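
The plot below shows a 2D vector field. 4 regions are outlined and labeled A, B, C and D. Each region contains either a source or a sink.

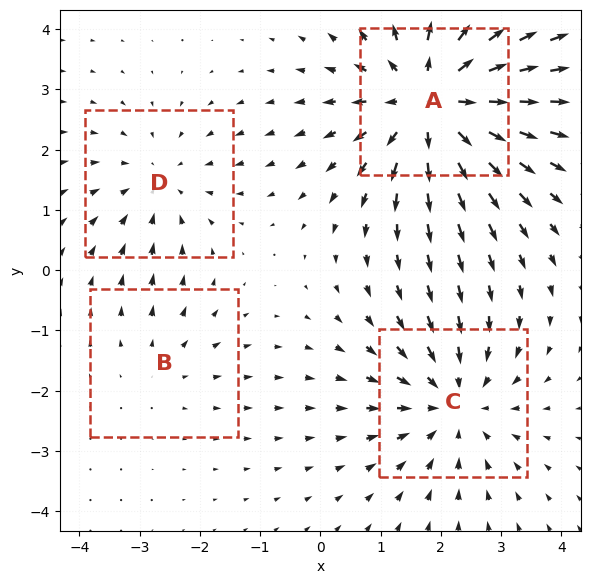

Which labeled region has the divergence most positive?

Divergence at each region's feature centre — A: about +6, B: about +2, C: about -4, D: about -3. Region A is most positive.

A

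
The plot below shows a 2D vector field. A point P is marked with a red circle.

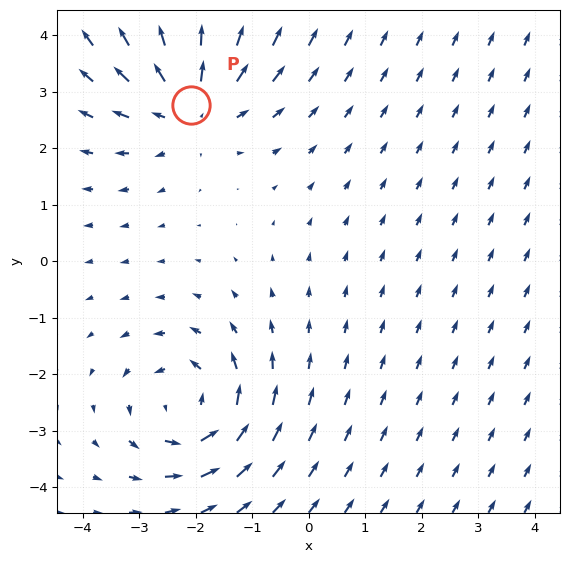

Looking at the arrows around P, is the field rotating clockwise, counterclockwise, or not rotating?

not rotating

Near P at (-2.1, 2.8) the arrows show no circulation. The curl there is ≈0.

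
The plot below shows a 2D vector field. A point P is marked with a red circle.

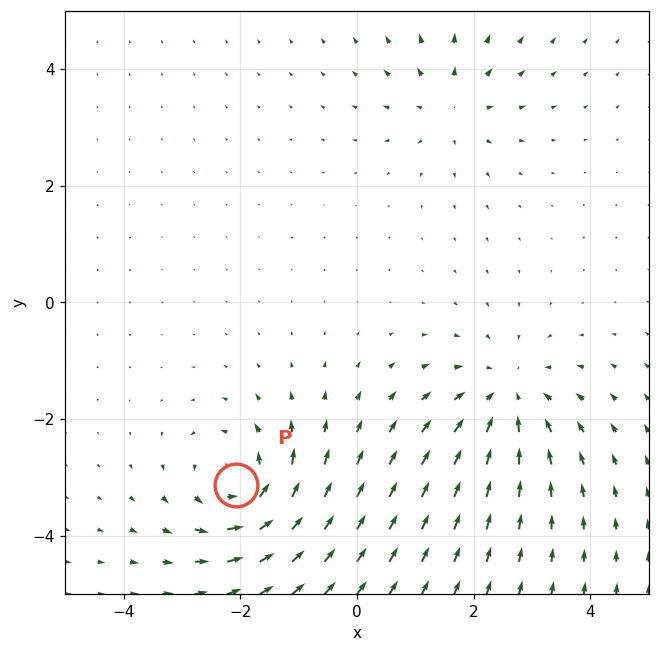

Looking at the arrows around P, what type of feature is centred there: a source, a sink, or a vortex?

vortex

At P (-2.1, -3.1) the arrows circulate counterclockwise. Divergence ≈0, curl about +6 — near-zero divergence with nonzero curl is a vortex.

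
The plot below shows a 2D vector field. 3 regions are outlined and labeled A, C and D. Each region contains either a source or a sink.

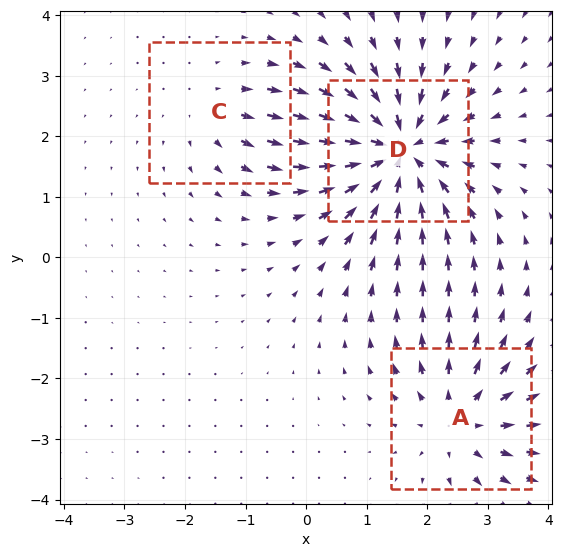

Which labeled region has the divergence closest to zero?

C

Divergence at each region's feature centre — A: about +4, C: about +2, D: about -6. Region C is closest to zero.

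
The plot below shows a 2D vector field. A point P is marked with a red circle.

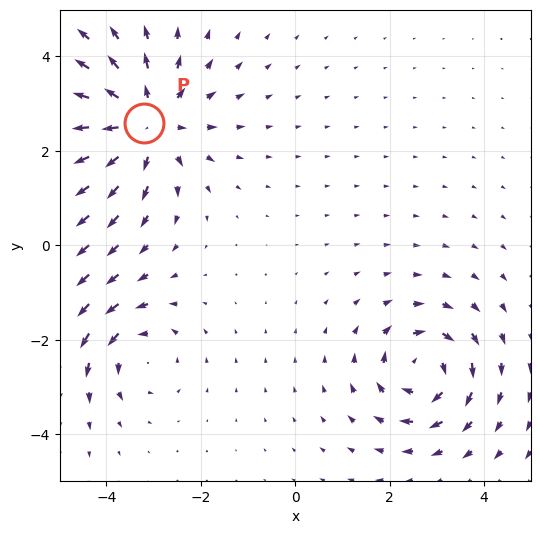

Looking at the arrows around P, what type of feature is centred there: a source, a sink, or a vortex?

source

At P (-3.2, 2.6) the arrows spread outward. Divergence about +4, curl ≈0 — positive divergence with near-zero curl is a source.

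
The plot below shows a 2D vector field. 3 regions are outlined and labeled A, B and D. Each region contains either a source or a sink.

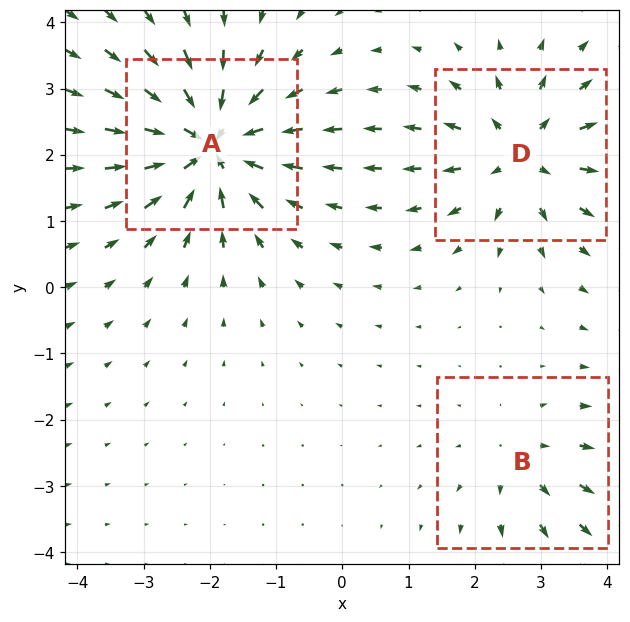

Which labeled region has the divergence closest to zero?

Divergence at each region's feature centre — A: about -5, B: about +2, D: about +4. Region B is closest to zero.

B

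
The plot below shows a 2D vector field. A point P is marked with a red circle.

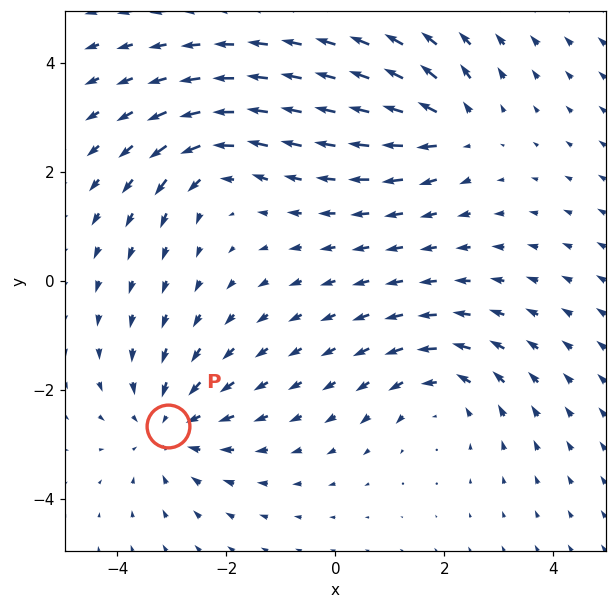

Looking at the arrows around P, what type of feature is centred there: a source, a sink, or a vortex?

At P (-3.1, -2.7) the arrows converge inward. Divergence about -3, curl ≈0 — negative divergence with near-zero curl is a sink.

sink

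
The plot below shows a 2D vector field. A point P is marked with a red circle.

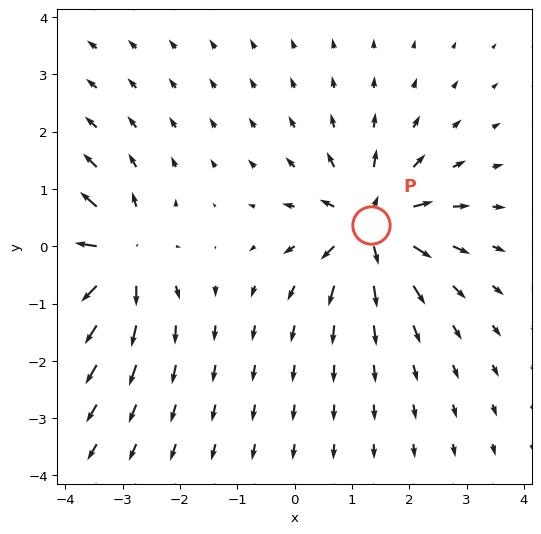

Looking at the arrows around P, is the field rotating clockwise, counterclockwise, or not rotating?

Near P at (1.3, 0.4) the arrows show no circulation. The curl there is ≈0.

not rotating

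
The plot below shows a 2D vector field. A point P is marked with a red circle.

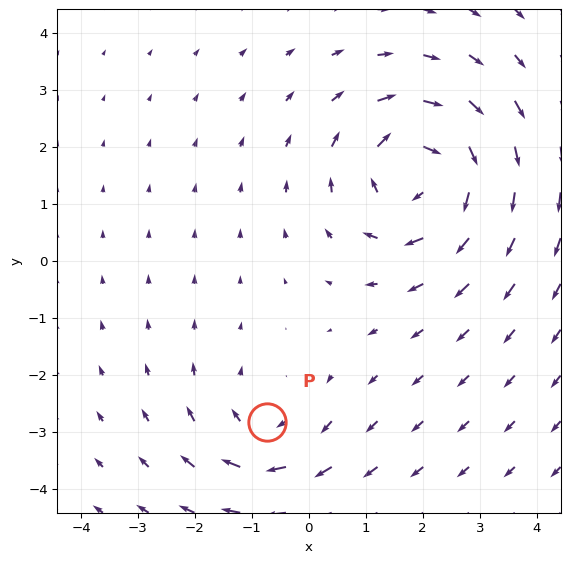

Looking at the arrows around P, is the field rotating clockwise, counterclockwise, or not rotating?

Near P at (-0.7, -2.8) the arrows circulate clockwise. The curl (z-component) there is about -3; negative curl means clockwise rotation.

clockwise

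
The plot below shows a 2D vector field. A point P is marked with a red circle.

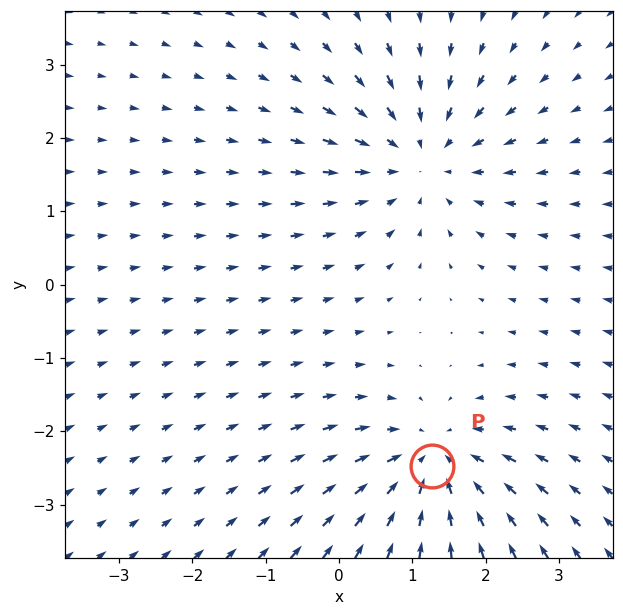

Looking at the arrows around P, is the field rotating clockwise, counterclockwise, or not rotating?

Near P at (1.3, -2.5) the arrows show no circulation. The curl there is ≈0.

not rotating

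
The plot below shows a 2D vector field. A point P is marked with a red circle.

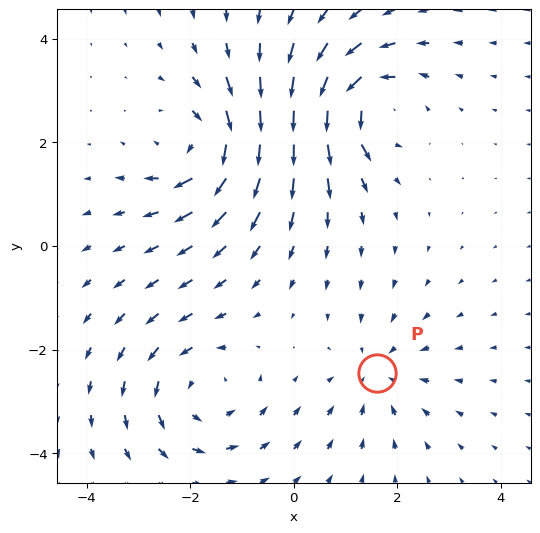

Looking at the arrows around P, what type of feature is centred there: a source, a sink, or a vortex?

sink

At P (1.6, -2.5) the arrows converge inward. Divergence about -2, curl ≈0 — negative divergence with near-zero curl is a sink.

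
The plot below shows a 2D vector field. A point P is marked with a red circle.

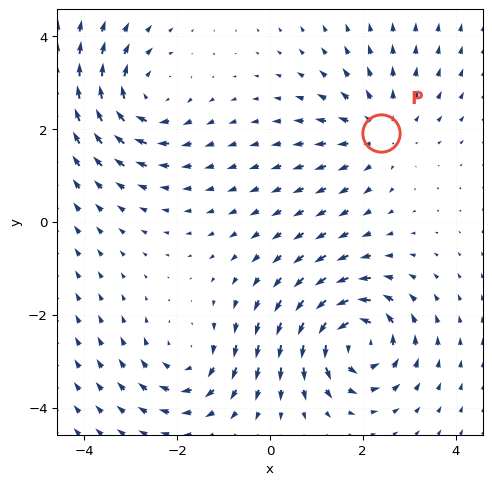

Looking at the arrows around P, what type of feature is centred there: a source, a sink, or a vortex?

At P (2.4, 1.9) the arrows spread outward. Divergence about +3, curl ≈0 — positive divergence with near-zero curl is a source.

source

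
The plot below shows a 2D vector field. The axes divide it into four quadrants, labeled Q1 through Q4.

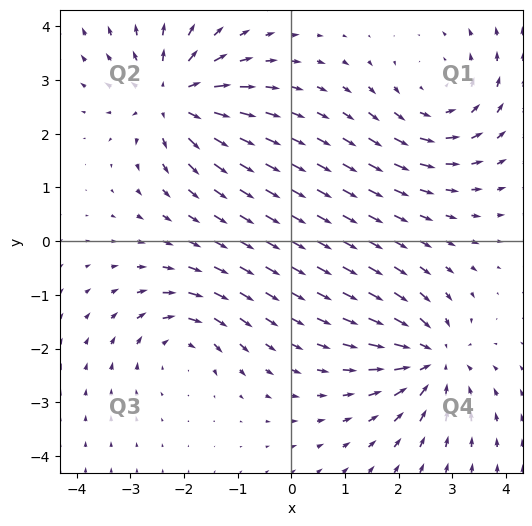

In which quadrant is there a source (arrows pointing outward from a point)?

The source sits at approximately (-2.2, 2.7), which lies in quadrant Q2. The divergence there is about +5, positive as expected for a source.

Q2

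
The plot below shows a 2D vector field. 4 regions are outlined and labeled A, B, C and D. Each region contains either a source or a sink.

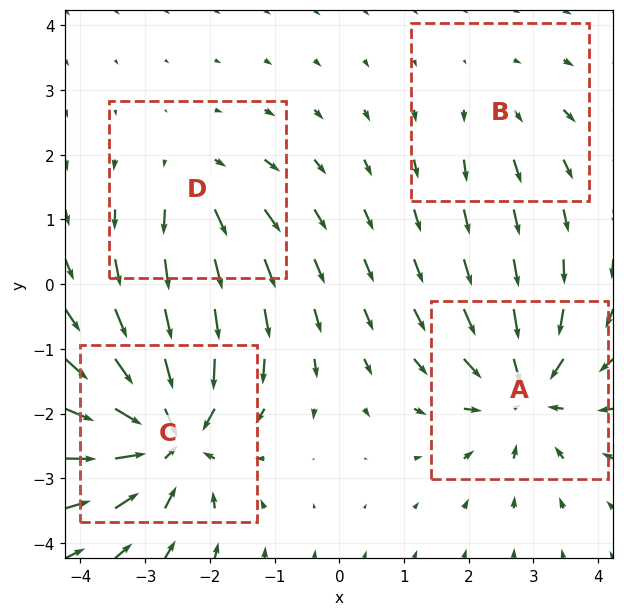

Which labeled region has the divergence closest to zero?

Divergence at each region's feature centre — A: about -5, B: about +2, C: about -7, D: about +3. Region B is closest to zero.

B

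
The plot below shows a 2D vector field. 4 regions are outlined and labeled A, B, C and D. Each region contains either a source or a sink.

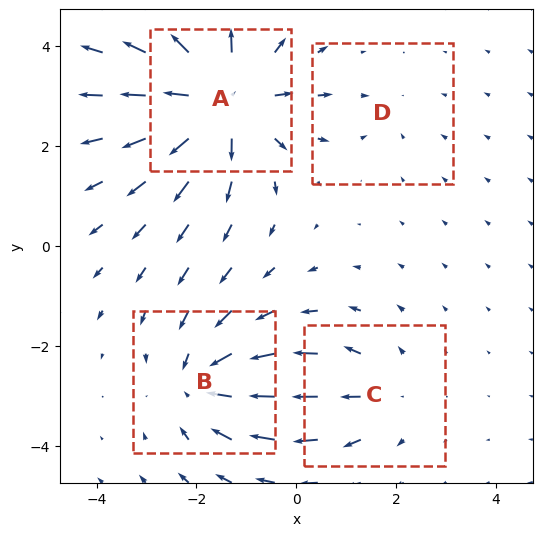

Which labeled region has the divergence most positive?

A

Divergence at each region's feature centre — A: about +7, B: about -5, C: about +3, D: about -2. Region A is most positive.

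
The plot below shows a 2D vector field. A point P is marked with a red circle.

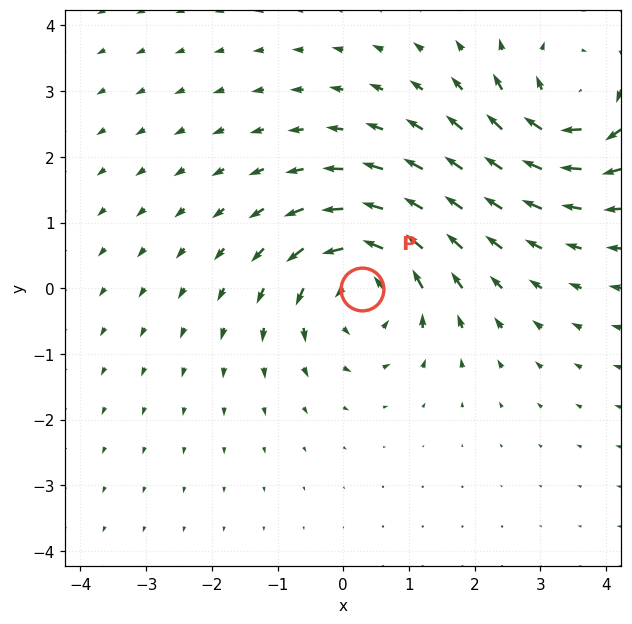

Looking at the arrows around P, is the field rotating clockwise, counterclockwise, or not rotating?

counterclockwise

Near P at (0.3, -0.0) the arrows circulate counterclockwise. The curl (z-component) there is about +5; positive curl means counterclockwise rotation.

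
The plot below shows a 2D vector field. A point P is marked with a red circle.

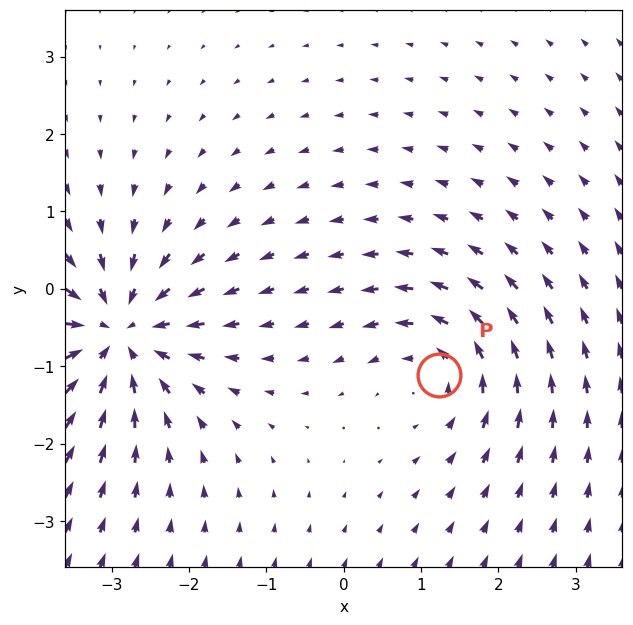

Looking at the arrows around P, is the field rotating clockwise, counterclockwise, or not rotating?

Near P at (1.2, -1.1) the arrows circulate counterclockwise. The curl (z-component) there is about +3; positive curl means counterclockwise rotation.

counterclockwise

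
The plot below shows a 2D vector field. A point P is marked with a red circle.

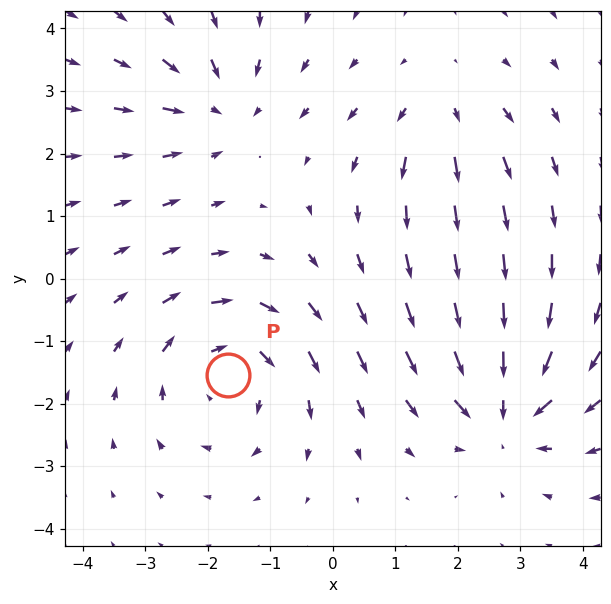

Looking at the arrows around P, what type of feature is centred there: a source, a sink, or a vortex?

At P (-1.7, -1.5) the arrows circulate clockwise. Divergence ≈0, curl about -4 — near-zero divergence with nonzero curl is a vortex.

vortex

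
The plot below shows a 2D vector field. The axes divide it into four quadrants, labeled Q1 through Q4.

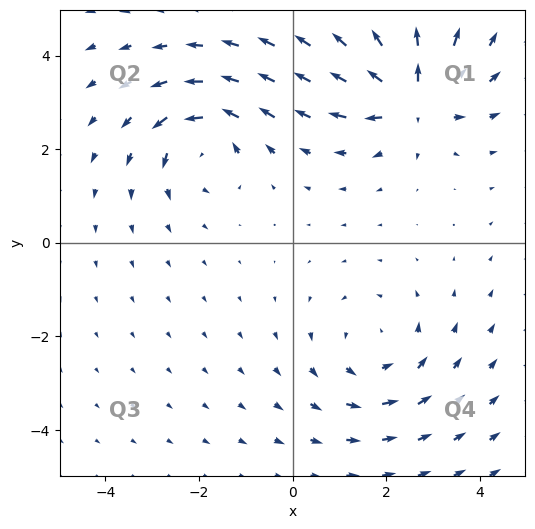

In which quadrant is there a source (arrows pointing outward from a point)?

Q1

The source sits at approximately (2.6, 3.1), which lies in quadrant Q1. The divergence there is about +6, positive as expected for a source.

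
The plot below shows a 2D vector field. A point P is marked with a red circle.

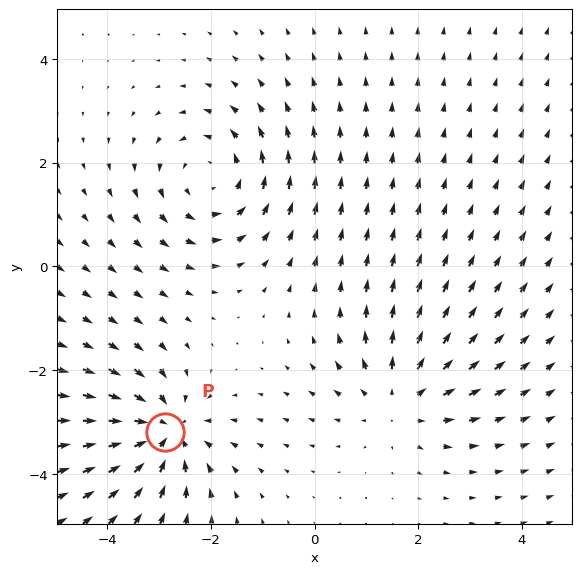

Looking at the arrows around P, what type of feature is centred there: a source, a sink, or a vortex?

At P (-2.9, -3.2) the arrows converge inward. Divergence about -5, curl ≈0 — negative divergence with near-zero curl is a sink.

sink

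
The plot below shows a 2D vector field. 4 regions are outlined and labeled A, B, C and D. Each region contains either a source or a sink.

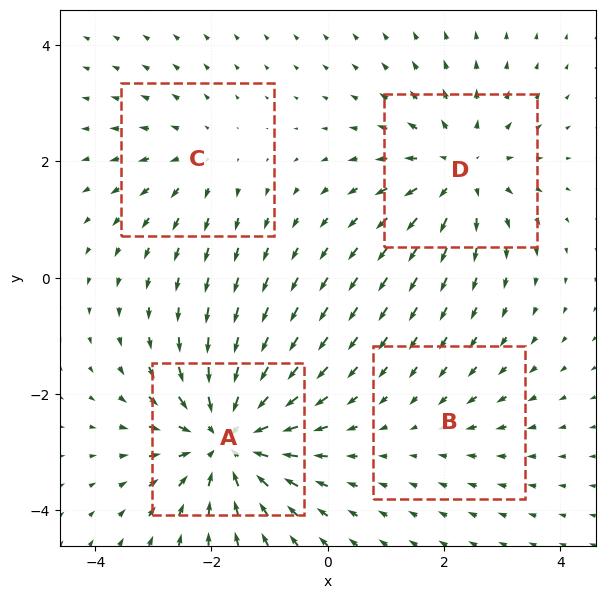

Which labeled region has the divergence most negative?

Divergence at each region's feature centre — A: about -7, B: about -2, C: about +3, D: about +5. Region A is most negative.

A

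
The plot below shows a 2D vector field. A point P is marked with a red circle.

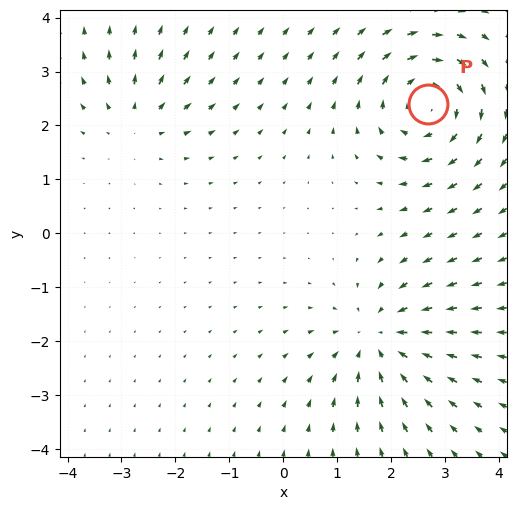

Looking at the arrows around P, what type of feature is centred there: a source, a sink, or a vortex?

vortex

At P (2.7, 2.4) the arrows circulate clockwise. Divergence ≈0, curl about -5 — near-zero divergence with nonzero curl is a vortex.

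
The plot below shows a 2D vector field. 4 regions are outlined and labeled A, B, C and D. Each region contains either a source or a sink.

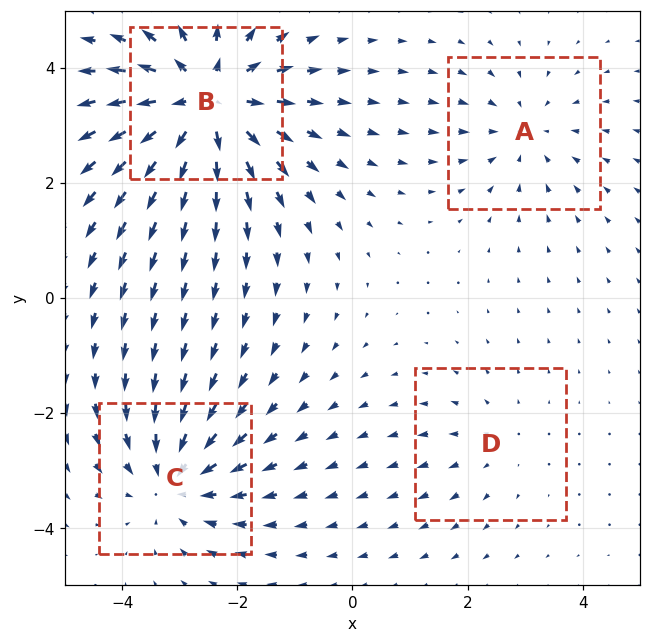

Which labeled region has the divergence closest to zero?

D

Divergence at each region's feature centre — A: about -3, B: about +7, C: about -4, D: about +2. Region D is closest to zero.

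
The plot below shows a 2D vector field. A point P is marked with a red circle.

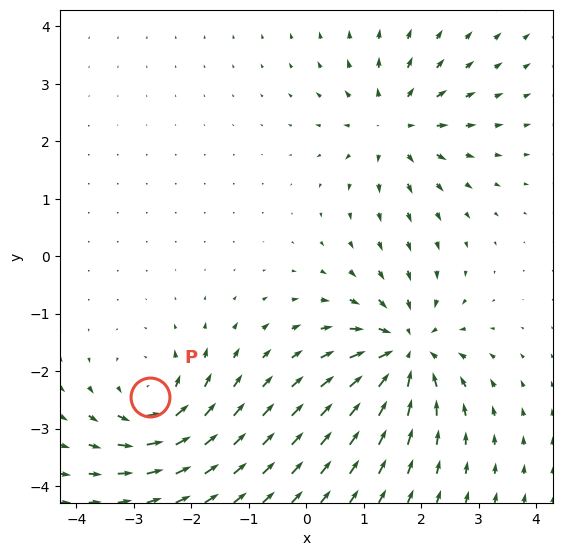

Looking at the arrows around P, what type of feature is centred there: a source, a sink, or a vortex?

At P (-2.7, -2.4) the arrows circulate counterclockwise. Divergence ≈0, curl about +4 — near-zero divergence with nonzero curl is a vortex.

vortex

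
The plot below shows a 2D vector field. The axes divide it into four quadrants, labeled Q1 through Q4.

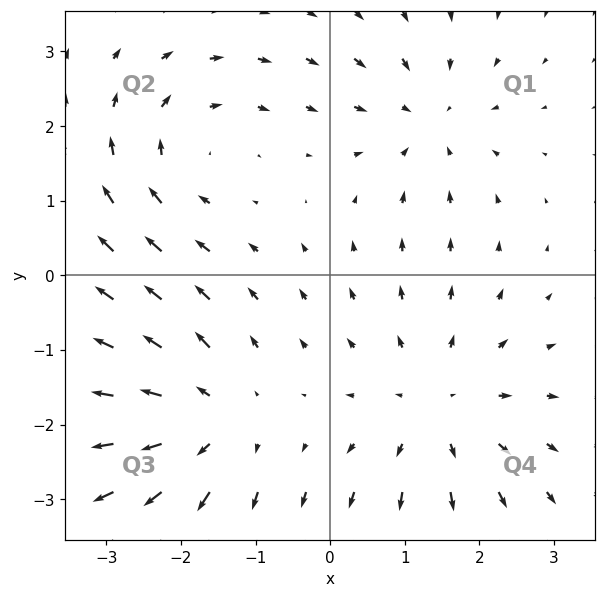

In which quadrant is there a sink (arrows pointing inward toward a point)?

The sink sits at approximately (1.3, 2.1), which lies in quadrant Q1. The divergence there is about -4, negative as expected for a sink.

Q1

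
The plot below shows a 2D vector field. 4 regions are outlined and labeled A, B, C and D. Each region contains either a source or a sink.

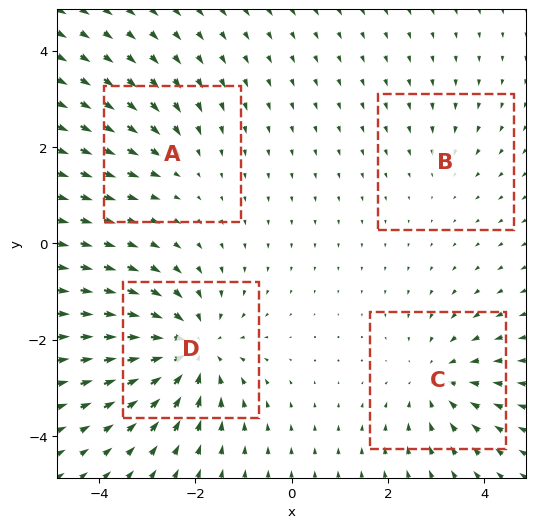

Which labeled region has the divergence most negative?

Divergence at each region's feature centre — A: about -3, B: about -2, C: about -4, D: about -7. Region D is most negative.

D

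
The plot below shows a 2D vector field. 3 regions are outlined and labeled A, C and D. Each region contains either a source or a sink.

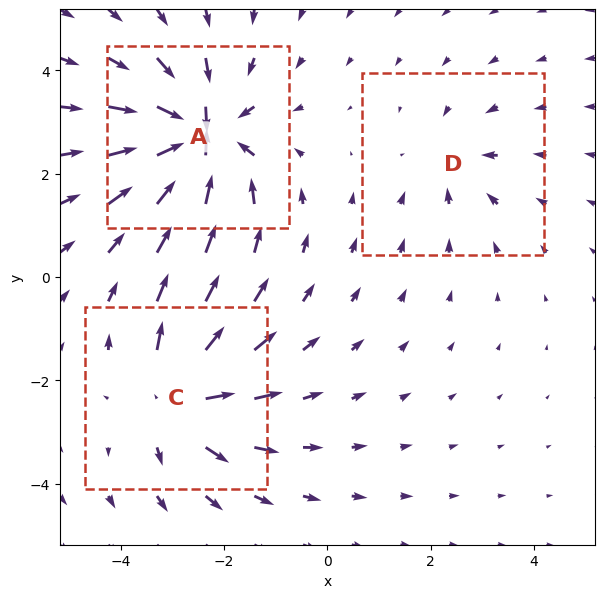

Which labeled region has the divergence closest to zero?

D

Divergence at each region's feature centre — A: about -6, C: about +4, D: about -2. Region D is closest to zero.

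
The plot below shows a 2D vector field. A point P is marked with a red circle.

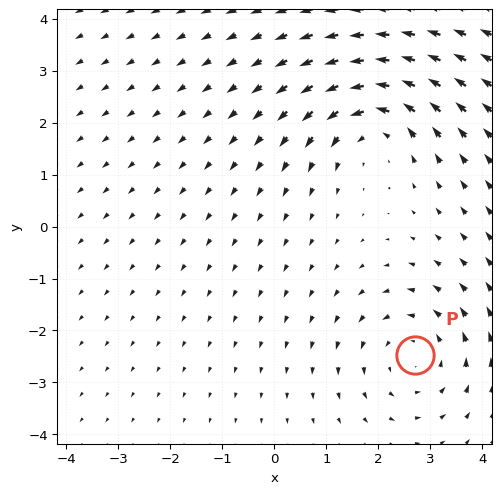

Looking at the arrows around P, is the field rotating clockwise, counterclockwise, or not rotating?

counterclockwise

Near P at (2.7, -2.5) the arrows circulate counterclockwise. The curl (z-component) there is about +4; positive curl means counterclockwise rotation.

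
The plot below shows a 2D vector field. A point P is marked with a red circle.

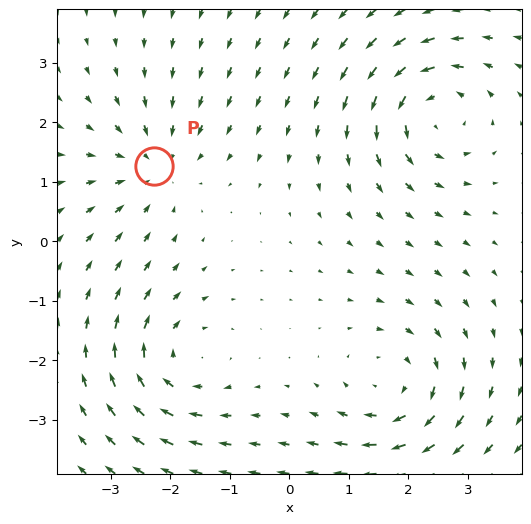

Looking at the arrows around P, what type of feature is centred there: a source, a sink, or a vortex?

sink

At P (-2.3, 1.3) the arrows converge inward. Divergence about -4, curl ≈0 — negative divergence with near-zero curl is a sink.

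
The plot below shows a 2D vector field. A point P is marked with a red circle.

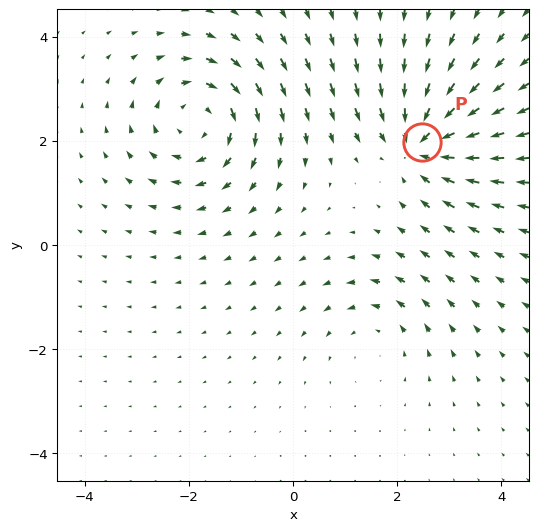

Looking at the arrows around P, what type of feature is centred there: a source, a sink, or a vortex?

At P (2.5, 2.0) the arrows converge inward. Divergence about -6, curl ≈0 — negative divergence with near-zero curl is a sink.

sink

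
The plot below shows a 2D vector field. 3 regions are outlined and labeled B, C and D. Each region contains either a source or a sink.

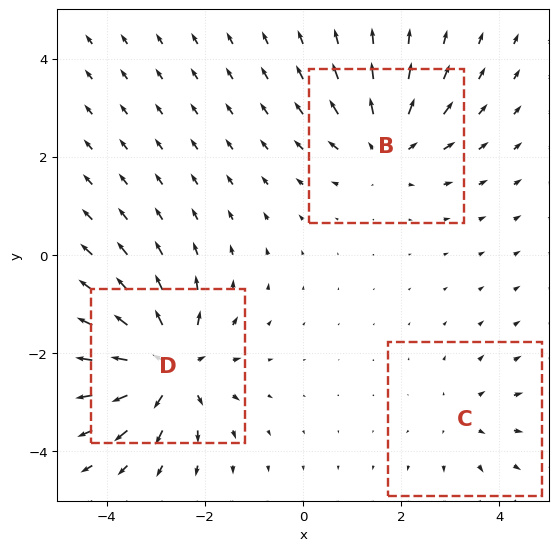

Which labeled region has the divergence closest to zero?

C

Divergence at each region's feature centre — B: about +4, C: about +2, D: about +5. Region C is closest to zero.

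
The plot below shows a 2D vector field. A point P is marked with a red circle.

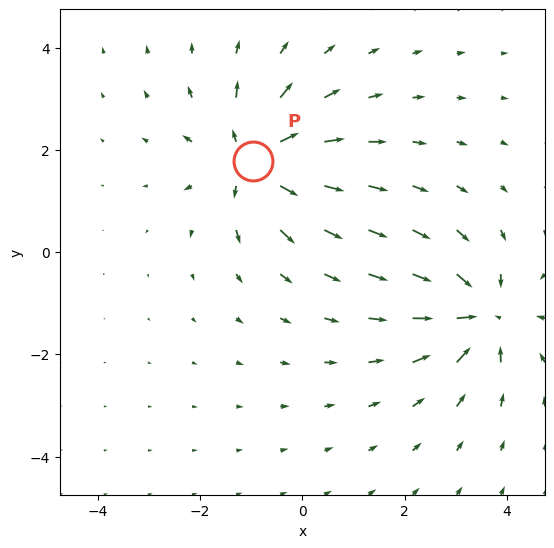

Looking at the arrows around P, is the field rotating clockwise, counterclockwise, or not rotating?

Near P at (-1.0, 1.8) the arrows show no circulation. The curl there is ≈0.

not rotating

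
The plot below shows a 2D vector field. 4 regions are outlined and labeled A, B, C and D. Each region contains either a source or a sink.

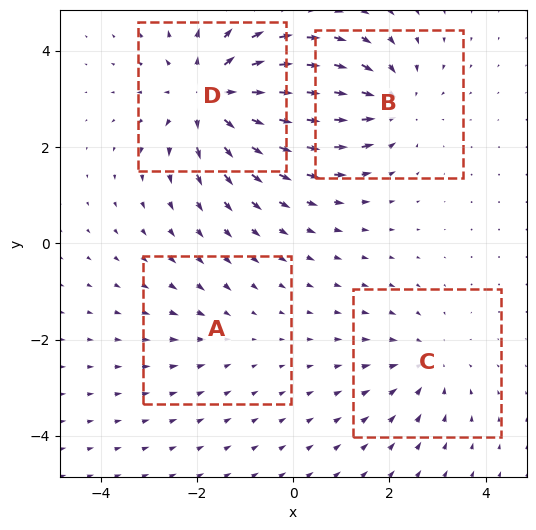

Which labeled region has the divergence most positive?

Divergence at each region's feature centre — A: about -2, B: about -4, C: about -3, D: about +6. Region D is most positive.

D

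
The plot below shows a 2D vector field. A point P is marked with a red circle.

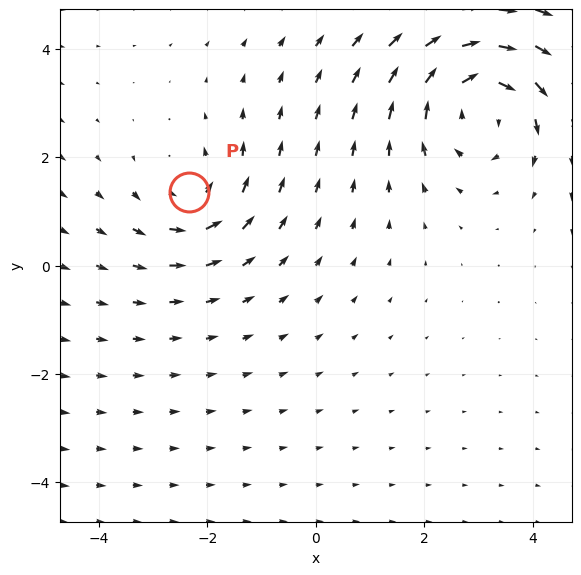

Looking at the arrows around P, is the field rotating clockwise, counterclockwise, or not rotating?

counterclockwise

Near P at (-2.3, 1.4) the arrows circulate counterclockwise. The curl (z-component) there is about +3; positive curl means counterclockwise rotation.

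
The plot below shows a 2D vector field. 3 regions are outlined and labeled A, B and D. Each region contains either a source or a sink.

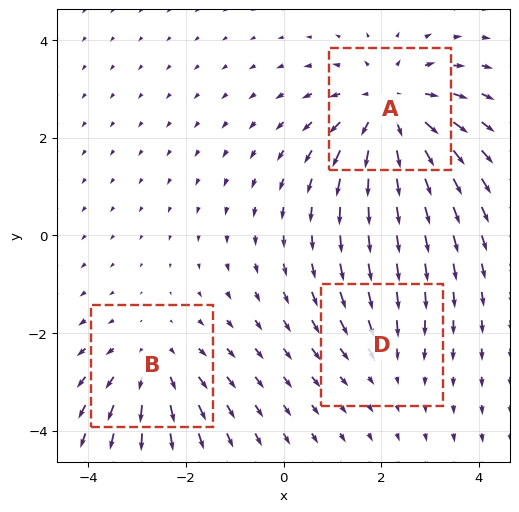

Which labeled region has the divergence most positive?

A

Divergence at each region's feature centre — A: about +4, B: about +3, D: about -2. Region A is most positive.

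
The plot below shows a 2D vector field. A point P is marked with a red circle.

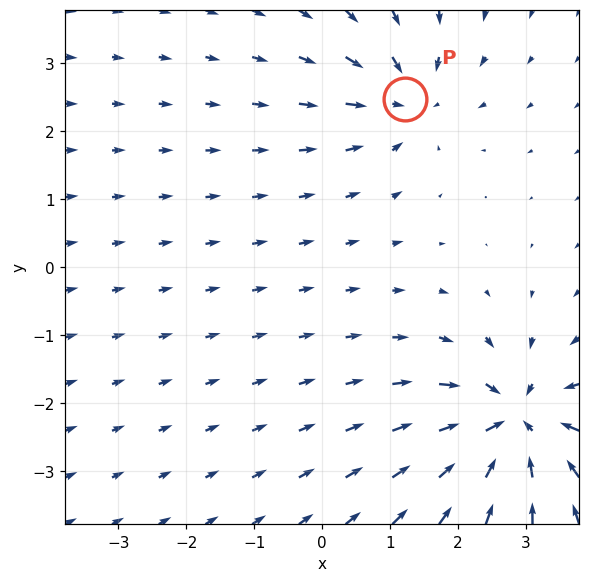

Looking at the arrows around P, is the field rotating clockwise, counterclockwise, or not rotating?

not rotating

Near P at (1.2, 2.5) the arrows show no circulation. The curl there is ≈0.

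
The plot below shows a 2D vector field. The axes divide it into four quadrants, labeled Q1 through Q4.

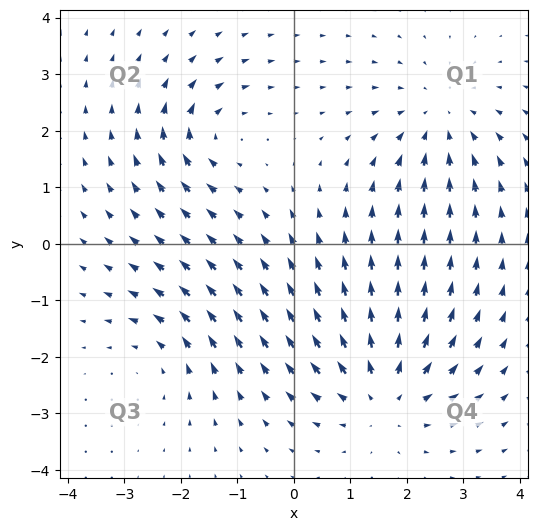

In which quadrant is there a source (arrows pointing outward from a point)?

The source sits at approximately (1.6, -2.7), which lies in quadrant Q4. The divergence there is about +4, positive as expected for a source.

Q4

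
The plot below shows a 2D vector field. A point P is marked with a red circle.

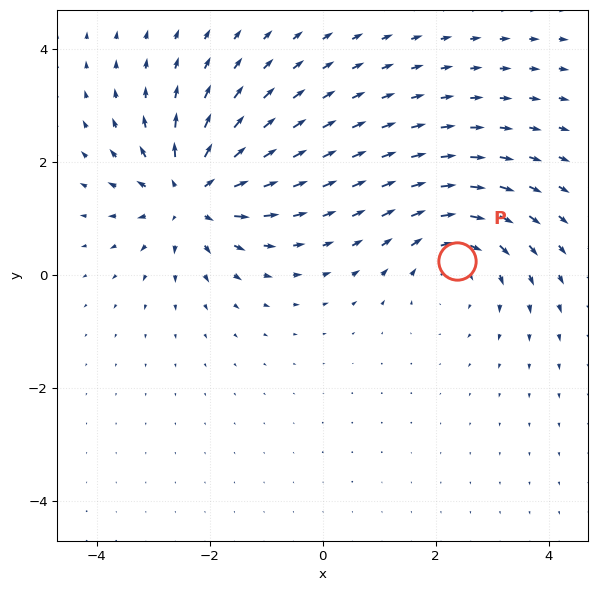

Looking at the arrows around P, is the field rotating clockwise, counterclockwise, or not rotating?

Near P at (2.4, 0.2) the arrows circulate clockwise. The curl (z-component) there is about -4; negative curl means clockwise rotation.

clockwise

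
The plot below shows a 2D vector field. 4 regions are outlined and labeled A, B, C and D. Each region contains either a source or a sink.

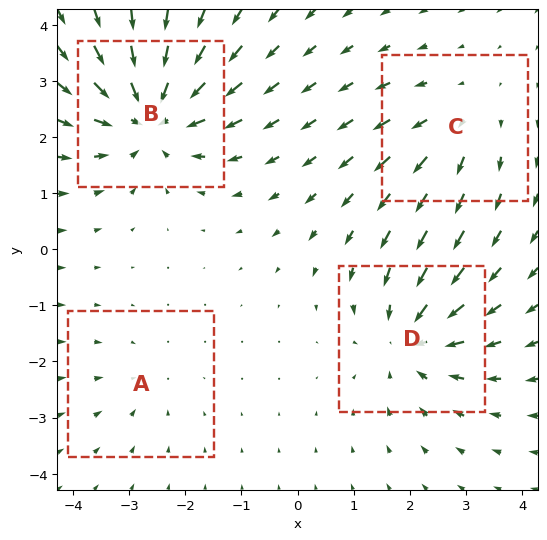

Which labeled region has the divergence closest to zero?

Divergence at each region's feature centre — A: about -2, B: about -6, C: about +3, D: about -5. Region A is closest to zero.

A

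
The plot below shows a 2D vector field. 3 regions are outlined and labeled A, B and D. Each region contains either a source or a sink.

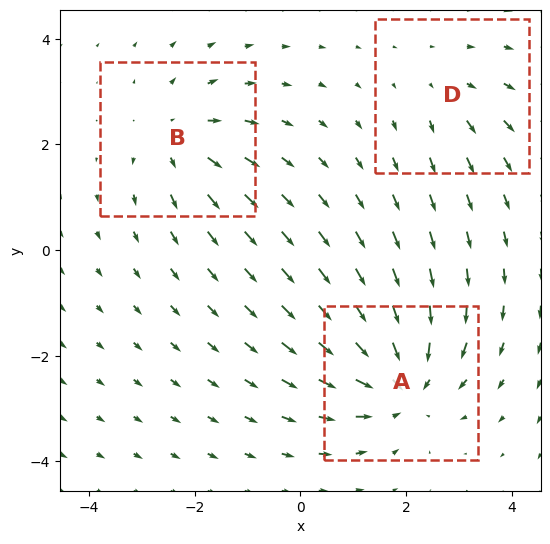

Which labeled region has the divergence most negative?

A

Divergence at each region's feature centre — A: about -5, B: about +3, D: about +2. Region A is most negative.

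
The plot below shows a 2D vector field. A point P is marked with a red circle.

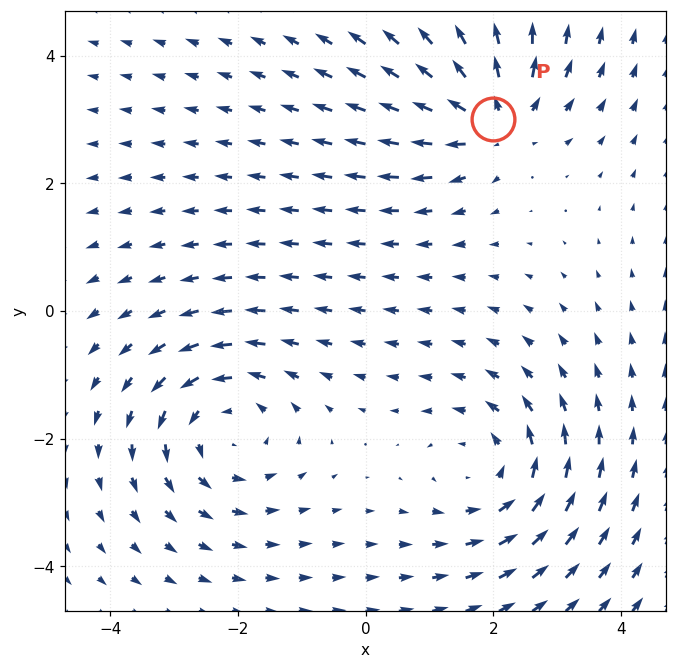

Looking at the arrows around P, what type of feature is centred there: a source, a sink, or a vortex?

At P (2.0, 3.0) the arrows spread outward. Divergence about +3, curl ≈0 — positive divergence with near-zero curl is a source.

source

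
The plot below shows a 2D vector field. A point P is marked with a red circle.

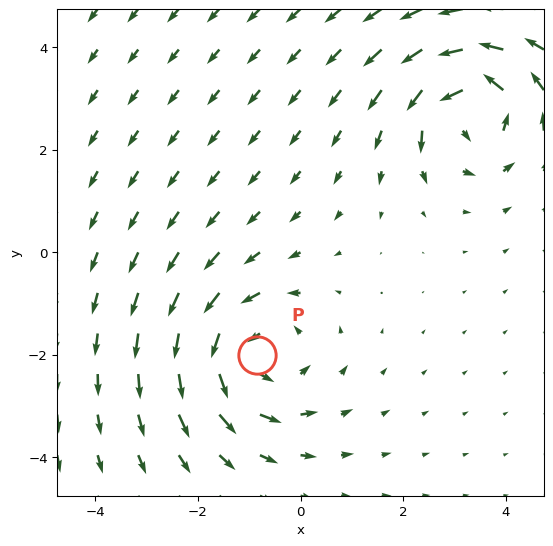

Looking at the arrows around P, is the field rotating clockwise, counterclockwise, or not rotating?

counterclockwise

Near P at (-0.8, -2.0) the arrows circulate counterclockwise. The curl (z-component) there is about +3; positive curl means counterclockwise rotation.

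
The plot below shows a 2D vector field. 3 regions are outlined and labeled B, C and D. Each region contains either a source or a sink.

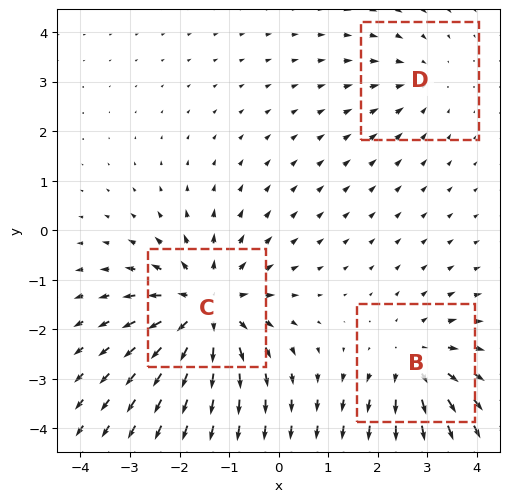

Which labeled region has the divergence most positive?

Divergence at each region's feature centre — B: about +3, C: about +5, D: about -2. Region C is most positive.

C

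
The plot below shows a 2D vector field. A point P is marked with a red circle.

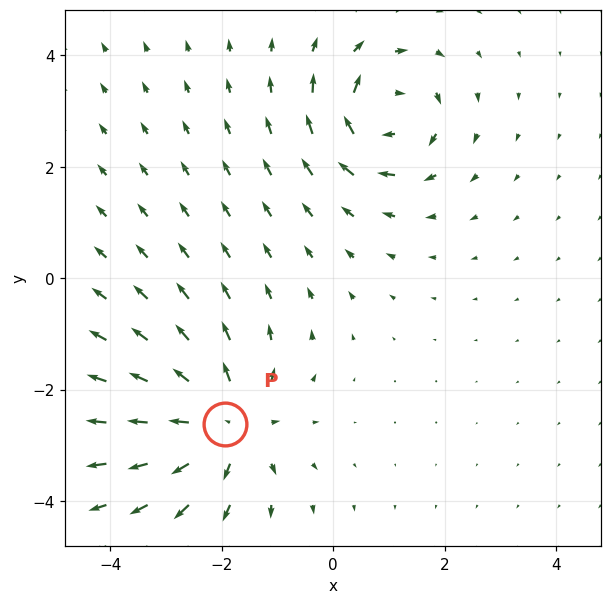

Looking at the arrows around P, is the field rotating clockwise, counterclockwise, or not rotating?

Near P at (-1.9, -2.6) the arrows show no circulation. The curl there is ≈0.

not rotating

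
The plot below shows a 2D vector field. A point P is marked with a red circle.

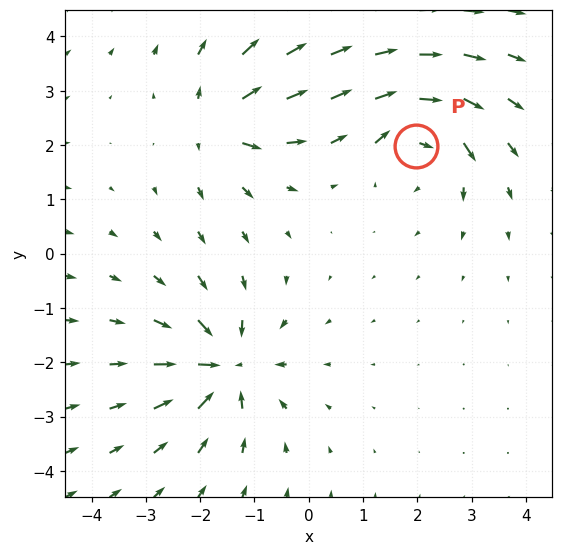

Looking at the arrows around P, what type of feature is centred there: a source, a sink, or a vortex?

At P (2.0, 2.0) the arrows circulate clockwise. Divergence ≈0, curl about -4 — near-zero divergence with nonzero curl is a vortex.

vortex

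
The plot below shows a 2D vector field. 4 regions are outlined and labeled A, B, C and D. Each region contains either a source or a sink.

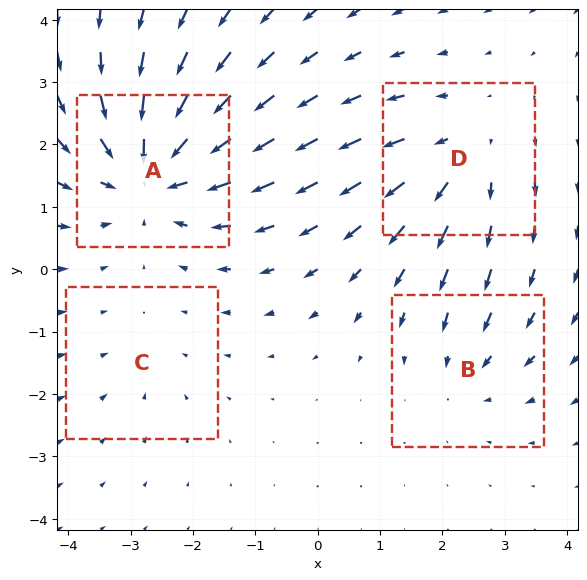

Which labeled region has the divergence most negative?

Divergence at each region's feature centre — A: about -6, B: about -3, C: about -2, D: about +4. Region A is most negative.

A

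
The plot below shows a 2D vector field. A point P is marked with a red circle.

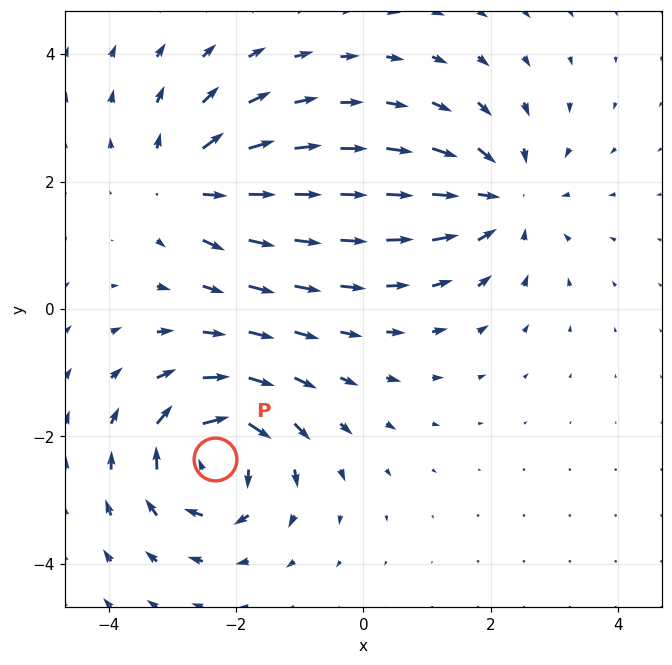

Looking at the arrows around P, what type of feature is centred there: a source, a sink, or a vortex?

vortex

At P (-2.3, -2.4) the arrows circulate clockwise. Divergence ≈0, curl about -7 — near-zero divergence with nonzero curl is a vortex.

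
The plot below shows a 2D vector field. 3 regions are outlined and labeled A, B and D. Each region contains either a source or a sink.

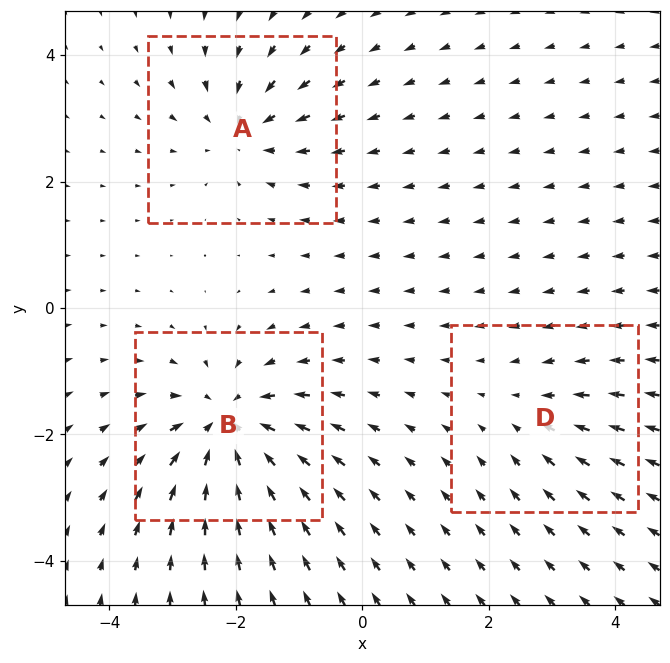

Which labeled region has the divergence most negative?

B

Divergence at each region's feature centre — A: about -4, B: about -6, D: about -2. Region B is most negative.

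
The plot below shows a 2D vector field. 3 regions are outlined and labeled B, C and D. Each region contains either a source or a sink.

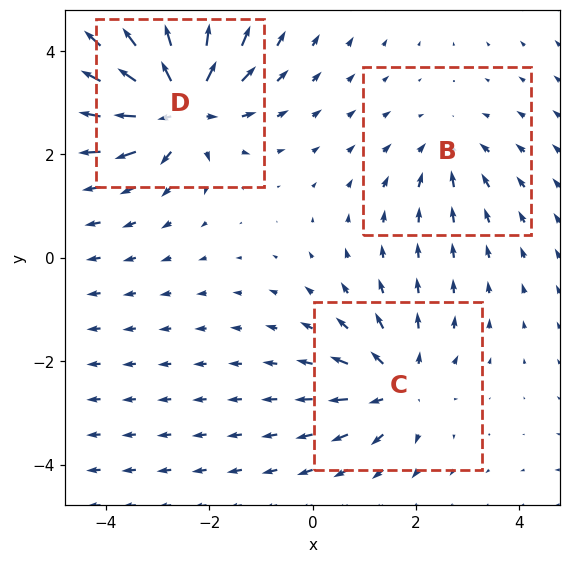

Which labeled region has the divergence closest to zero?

Divergence at each region's feature centre — B: about -2, C: about +4, D: about +6. Region B is closest to zero.

B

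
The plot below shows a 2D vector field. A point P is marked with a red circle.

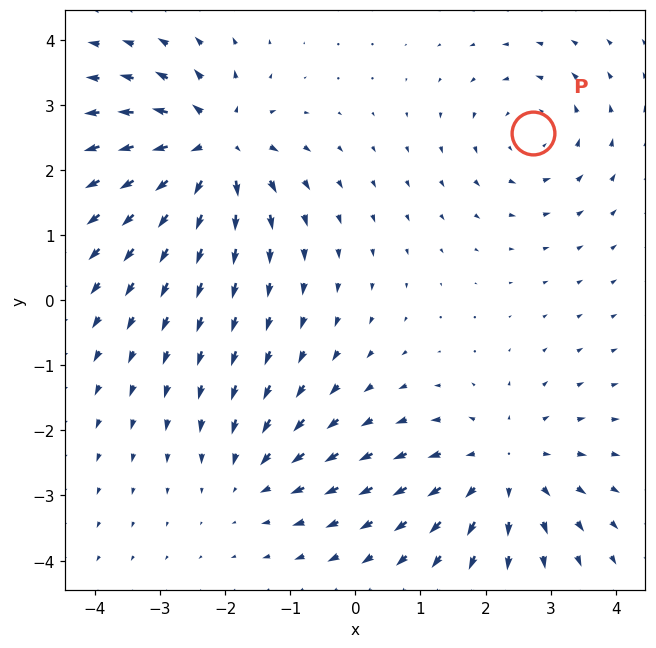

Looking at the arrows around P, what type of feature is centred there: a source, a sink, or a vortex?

At P (2.7, 2.6) the arrows circulate counterclockwise. Divergence ≈0, curl about +3 — near-zero divergence with nonzero curl is a vortex.

vortex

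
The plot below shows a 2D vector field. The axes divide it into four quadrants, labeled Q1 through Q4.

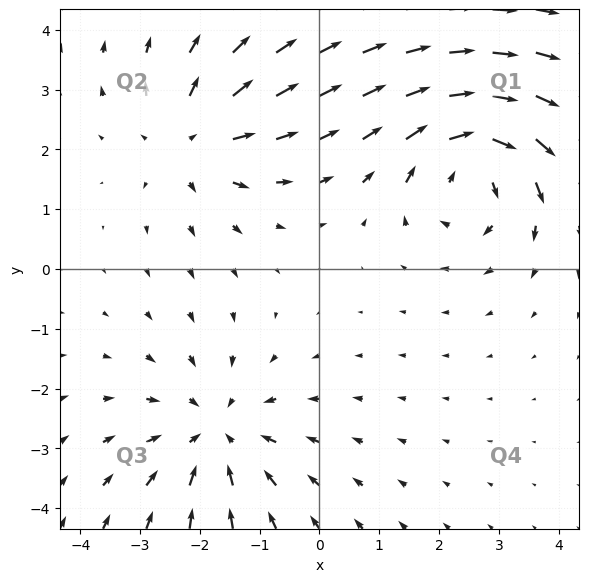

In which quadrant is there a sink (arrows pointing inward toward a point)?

The sink sits at approximately (-1.7, -2.8), which lies in quadrant Q3. The divergence there is about -4, negative as expected for a sink.

Q3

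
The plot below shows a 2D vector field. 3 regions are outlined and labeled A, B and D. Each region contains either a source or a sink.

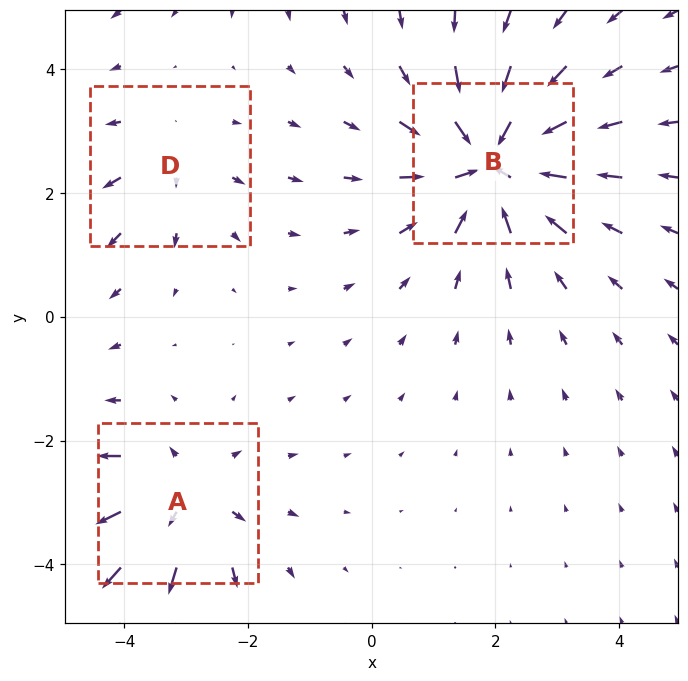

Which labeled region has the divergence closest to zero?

Divergence at each region's feature centre — A: about +3, B: about -5, D: about +2. Region D is closest to zero.

D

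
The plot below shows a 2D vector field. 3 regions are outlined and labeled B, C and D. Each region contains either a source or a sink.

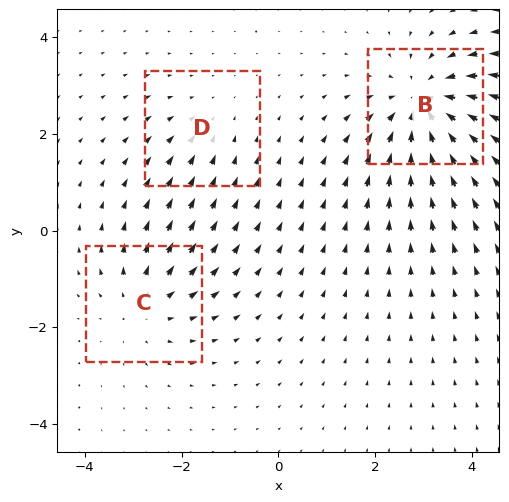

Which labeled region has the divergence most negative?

Divergence at each region's feature centre — B: about -5, C: about +3, D: about -2. Region B is most negative.

B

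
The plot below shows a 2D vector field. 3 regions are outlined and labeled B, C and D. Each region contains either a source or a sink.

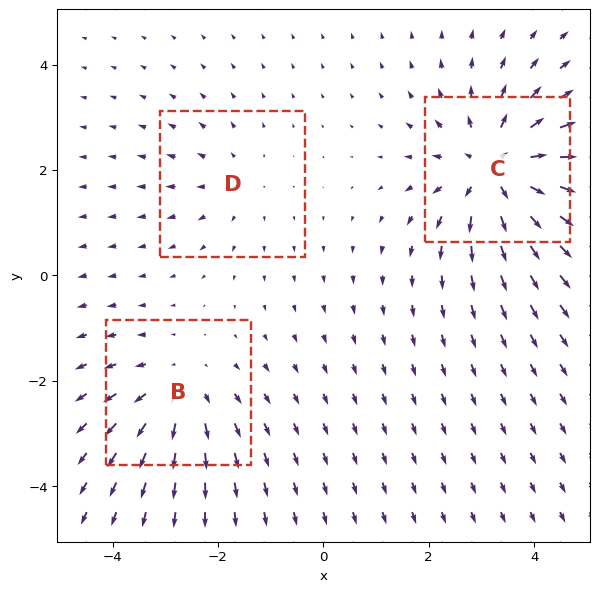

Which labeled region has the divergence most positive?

C

Divergence at each region's feature centre — B: about +3, C: about +5, D: about +2. Region C is most positive.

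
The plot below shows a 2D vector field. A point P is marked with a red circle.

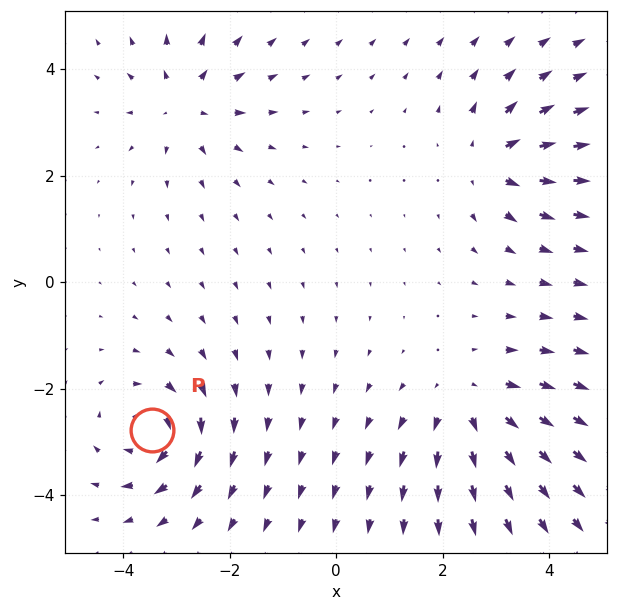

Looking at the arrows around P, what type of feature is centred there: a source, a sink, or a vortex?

At P (-3.4, -2.8) the arrows circulate clockwise. Divergence ≈0, curl about -6 — near-zero divergence with nonzero curl is a vortex.

vortex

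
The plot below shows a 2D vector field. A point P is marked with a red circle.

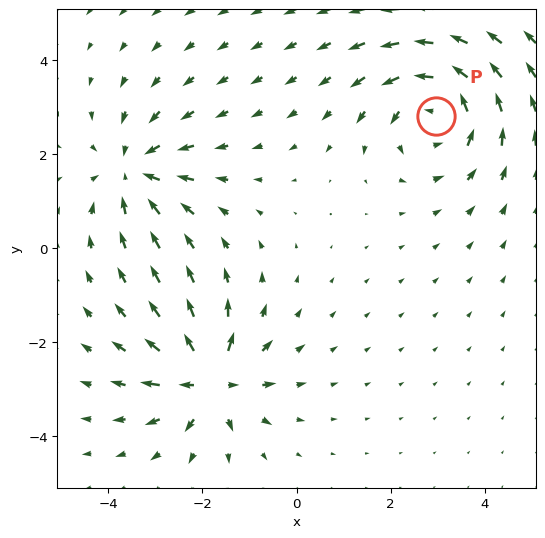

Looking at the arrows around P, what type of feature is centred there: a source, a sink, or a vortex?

At P (3.0, 2.8) the arrows circulate counterclockwise. Divergence ≈0, curl about +4 — near-zero divergence with nonzero curl is a vortex.

vortex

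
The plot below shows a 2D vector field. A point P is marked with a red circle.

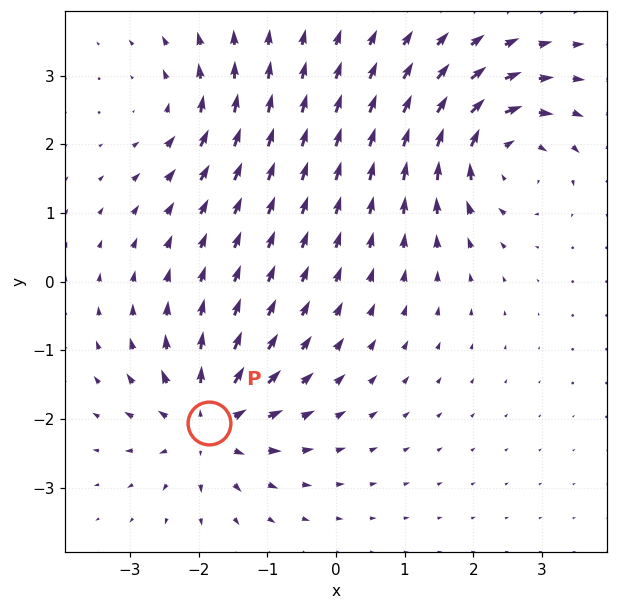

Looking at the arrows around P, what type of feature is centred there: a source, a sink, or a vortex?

At P (-1.9, -2.1) the arrows spread outward. Divergence about +6, curl ≈0 — positive divergence with near-zero curl is a source.

source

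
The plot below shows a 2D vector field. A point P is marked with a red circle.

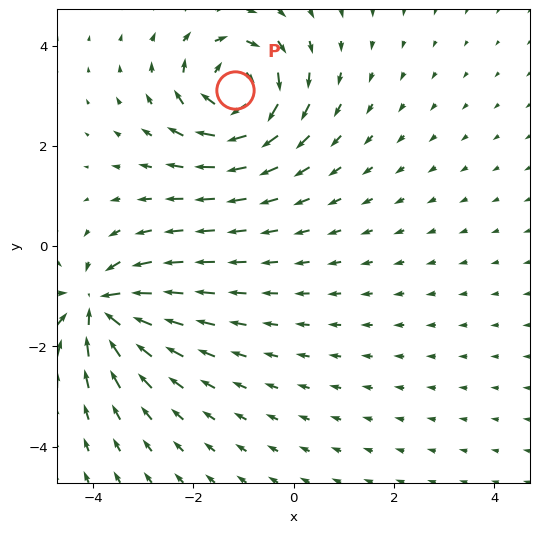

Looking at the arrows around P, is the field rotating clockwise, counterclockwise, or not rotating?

Near P at (-1.2, 3.1) the arrows circulate clockwise. The curl (z-component) there is about -6; negative curl means clockwise rotation.

clockwise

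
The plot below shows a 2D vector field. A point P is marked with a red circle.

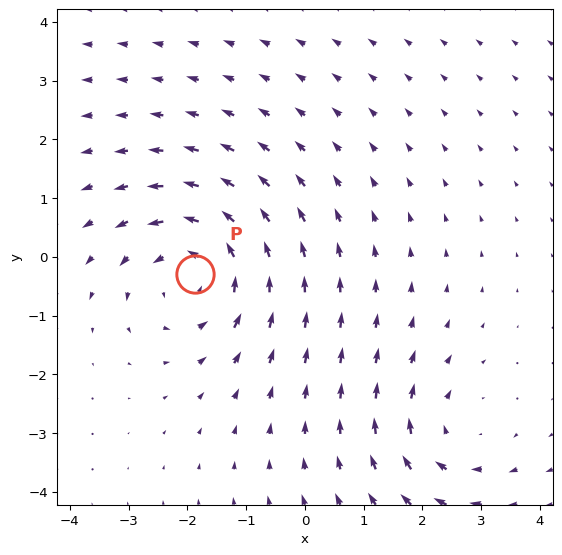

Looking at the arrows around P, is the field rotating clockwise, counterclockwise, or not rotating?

Near P at (-1.9, -0.3) the arrows circulate counterclockwise. The curl (z-component) there is about +4; positive curl means counterclockwise rotation.

counterclockwise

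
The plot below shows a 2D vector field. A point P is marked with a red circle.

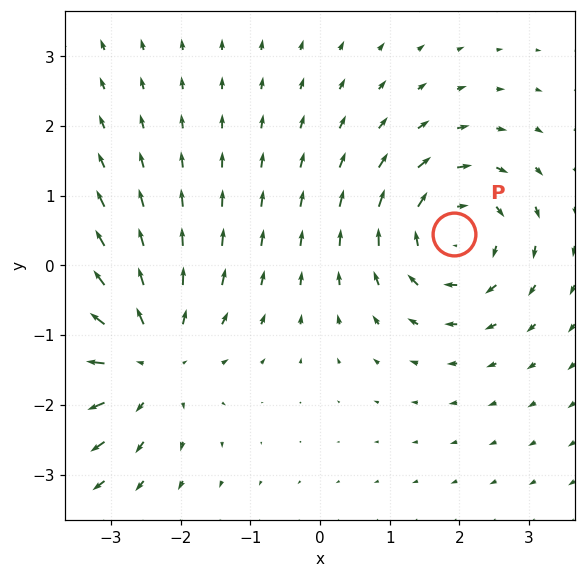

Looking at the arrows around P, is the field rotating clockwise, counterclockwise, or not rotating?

Near P at (1.9, 0.5) the arrows circulate clockwise. The curl (z-component) there is about -5; negative curl means clockwise rotation.

clockwise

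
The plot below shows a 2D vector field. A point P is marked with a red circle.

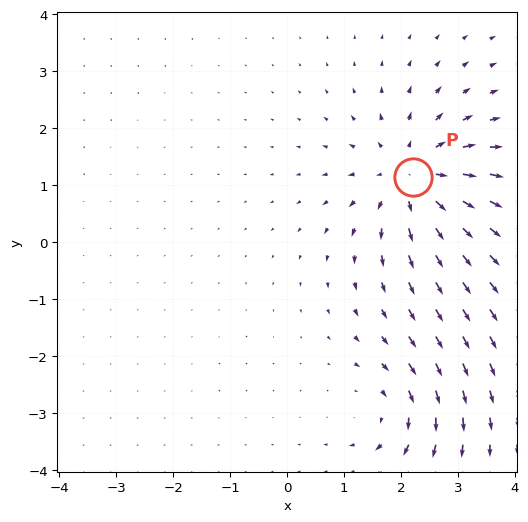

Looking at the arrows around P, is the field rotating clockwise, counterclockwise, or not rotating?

not rotating

Near P at (2.2, 1.1) the arrows show no circulation. The curl there is ≈0.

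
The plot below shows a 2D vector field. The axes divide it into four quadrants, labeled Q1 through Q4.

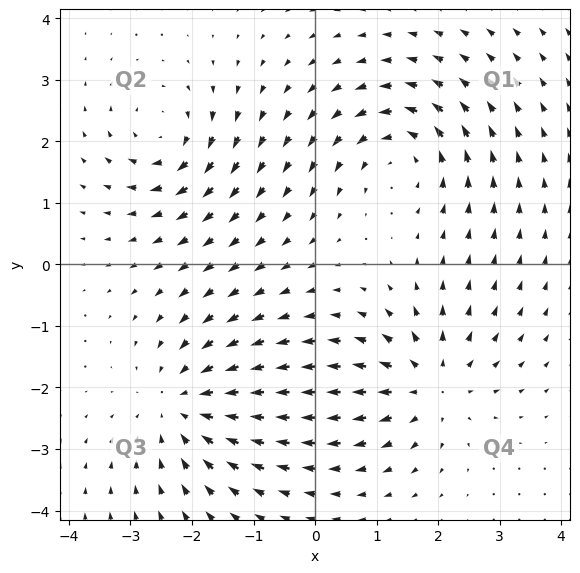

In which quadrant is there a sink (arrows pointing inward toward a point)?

Q3

The sink sits at approximately (-2.1, -2.3), which lies in quadrant Q3. The divergence there is about -4, negative as expected for a sink.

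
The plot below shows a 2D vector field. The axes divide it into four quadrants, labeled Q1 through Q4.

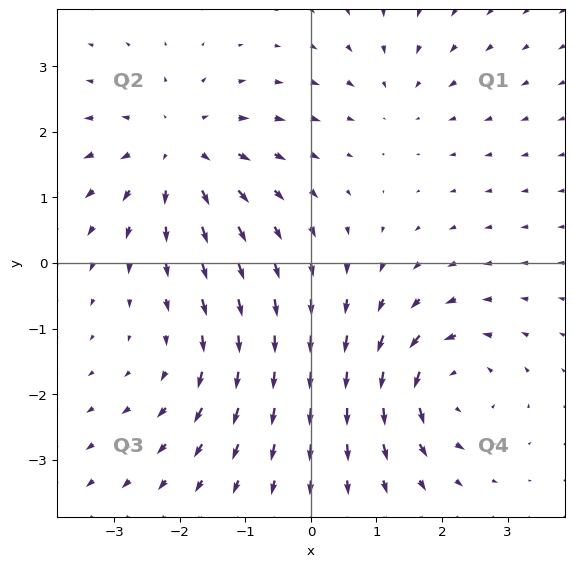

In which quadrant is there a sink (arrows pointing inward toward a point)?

The sink sits at approximately (1.3, 2.5), which lies in quadrant Q1. The divergence there is about -2, negative as expected for a sink.

Q1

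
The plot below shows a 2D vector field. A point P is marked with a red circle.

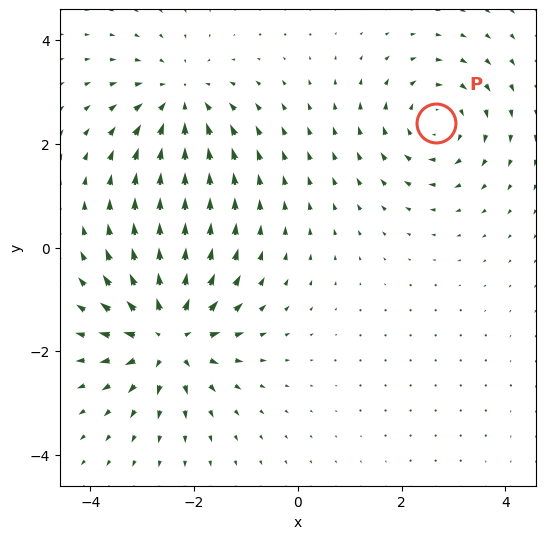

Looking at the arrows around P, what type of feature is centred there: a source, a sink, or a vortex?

vortex

At P (2.7, 2.4) the arrows circulate clockwise. Divergence ≈0, curl about -3 — near-zero divergence with nonzero curl is a vortex.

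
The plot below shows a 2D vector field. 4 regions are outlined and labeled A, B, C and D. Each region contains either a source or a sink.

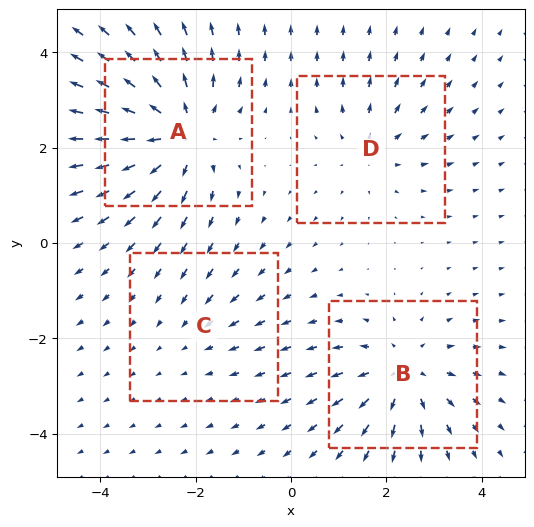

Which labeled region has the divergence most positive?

Divergence at each region's feature centre — A: about +6, B: about +5, C: about -2, D: about +3. Region A is most positive.

A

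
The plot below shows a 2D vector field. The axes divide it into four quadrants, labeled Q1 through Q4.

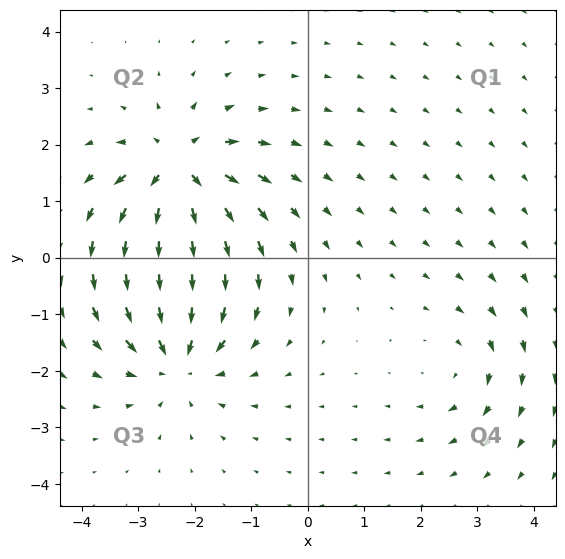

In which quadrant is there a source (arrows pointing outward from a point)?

Q2

The source sits at approximately (-2.3, 1.5), which lies in quadrant Q2. The divergence there is about +6, positive as expected for a source.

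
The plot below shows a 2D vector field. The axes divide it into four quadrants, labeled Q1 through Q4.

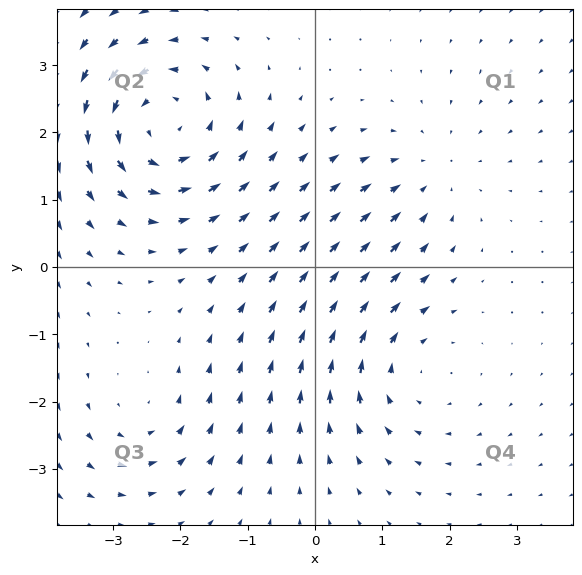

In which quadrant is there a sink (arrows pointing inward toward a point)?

The sink sits at approximately (1.7, 1.4), which lies in quadrant Q1. The divergence there is about -3, negative as expected for a sink.

Q1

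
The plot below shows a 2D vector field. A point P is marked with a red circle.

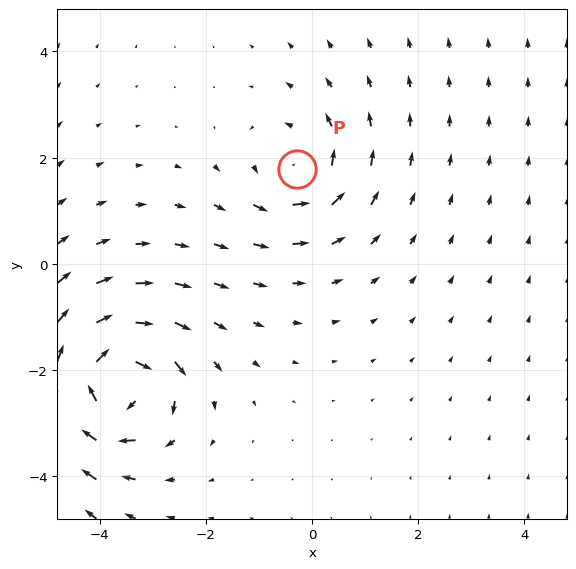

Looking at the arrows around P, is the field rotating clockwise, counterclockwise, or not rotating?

counterclockwise

Near P at (-0.3, 1.8) the arrows circulate counterclockwise. The curl (z-component) there is about +3; positive curl means counterclockwise rotation.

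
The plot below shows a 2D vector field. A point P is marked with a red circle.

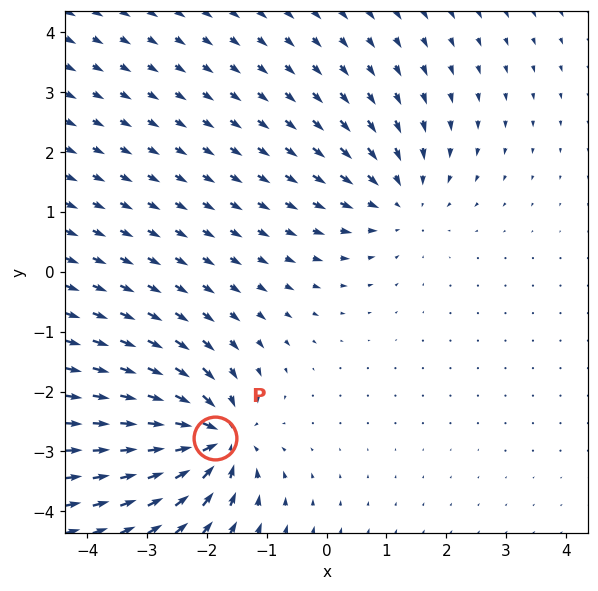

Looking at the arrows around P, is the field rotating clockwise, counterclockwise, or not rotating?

Near P at (-1.9, -2.8) the arrows show no circulation. The curl there is ≈0.

not rotating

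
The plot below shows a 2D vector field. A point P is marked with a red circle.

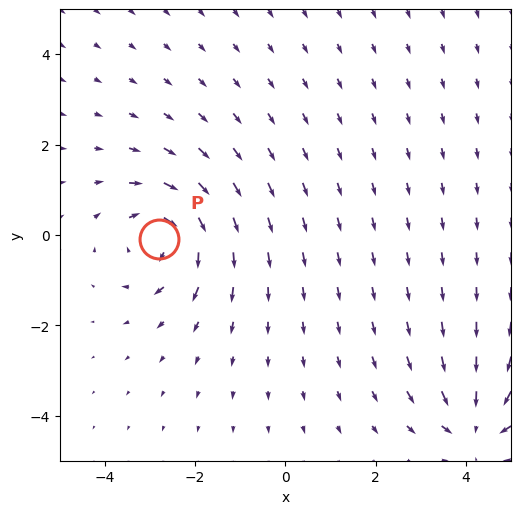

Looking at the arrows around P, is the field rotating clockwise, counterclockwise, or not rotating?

Near P at (-2.8, -0.1) the arrows circulate clockwise. The curl (z-component) there is about -5; negative curl means clockwise rotation.

clockwise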